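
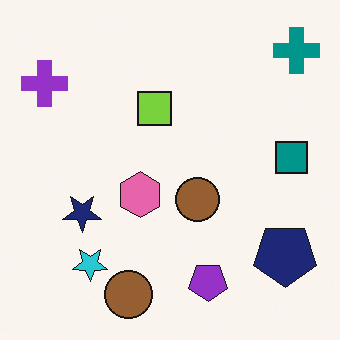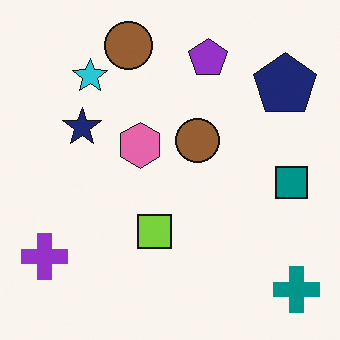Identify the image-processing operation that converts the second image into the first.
The first image is the second flipped vertically (top ↔ bottom).

The teal cross is in the bottom-right of the second image and the top-right of the first — shapes on opposite sides of the horizontal midline have swapped in a mirror flip.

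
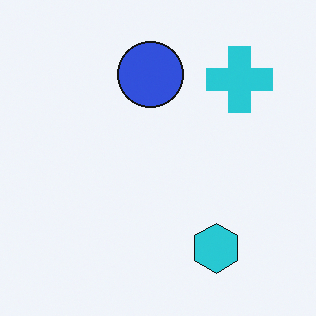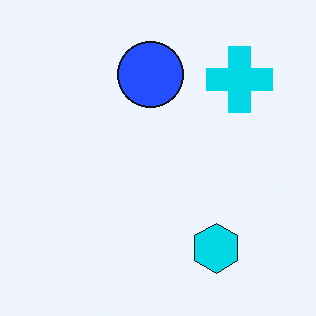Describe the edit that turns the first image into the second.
This is the original image slightly oversaturated.

All colors are more vivid — a global saturation change.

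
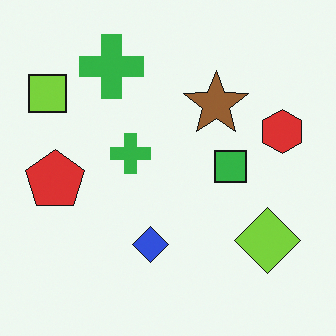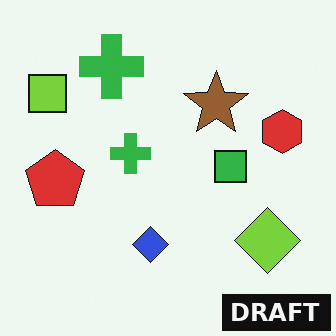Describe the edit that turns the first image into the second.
The transformation is: watermarked with the text "DRAFT" in the lower-right corner.

A dark label reading "DRAFT" appears in the lower-right corner.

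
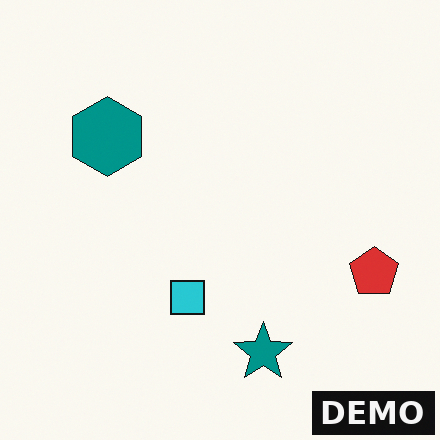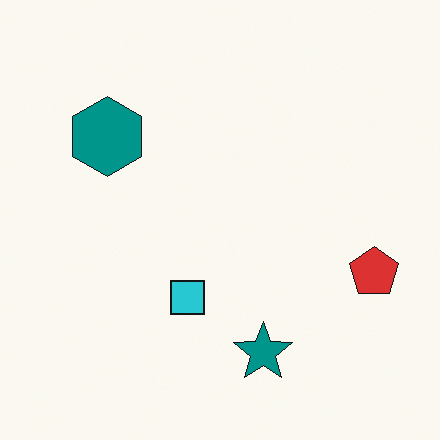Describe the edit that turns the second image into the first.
The transformation is: watermarked with the text "DEMO" in the lower-right corner.

A dark label reading "DEMO" appears in the lower-right corner.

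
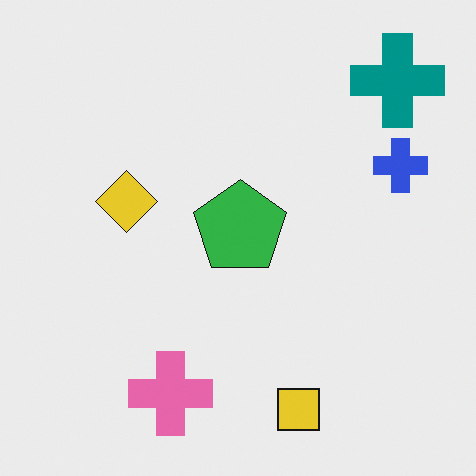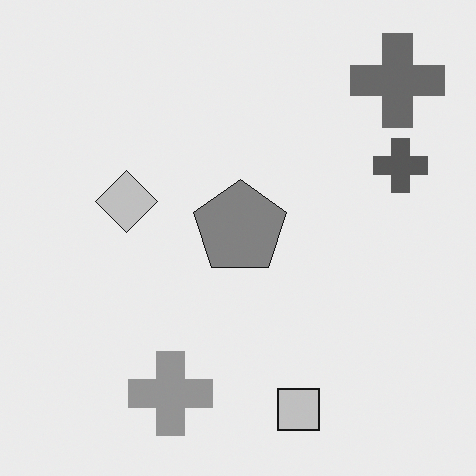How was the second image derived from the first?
It was converted to grayscale.

All color is removed — every shape is now a shade of grey.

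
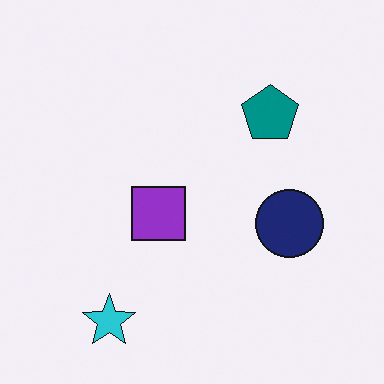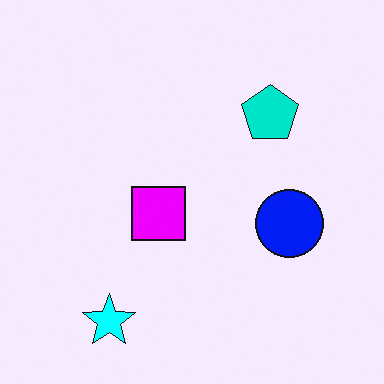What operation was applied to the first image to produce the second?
The second image is the first made much more vivid (saturation change).

All colors are more vivid — a global saturation change.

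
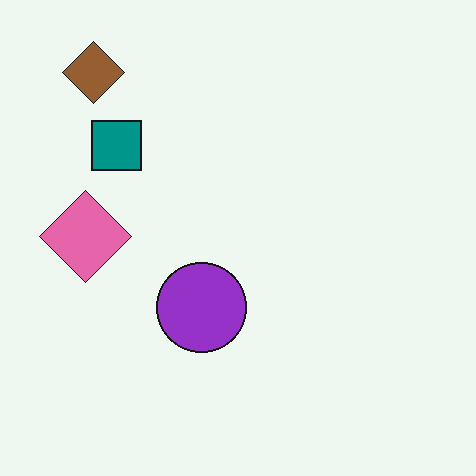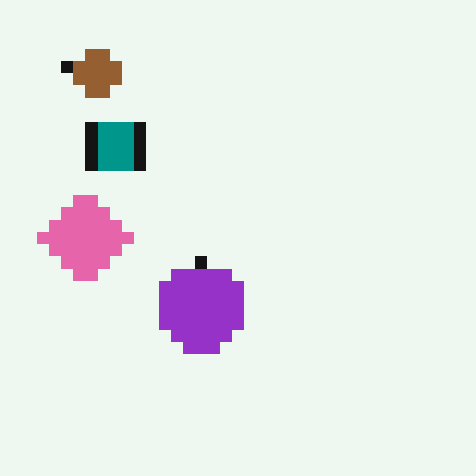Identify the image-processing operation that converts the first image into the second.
The second image is the first coarsely pixelated.

Shapes are reduced to large square blocks; fine edges and outlines are lost — a downscale-then-upscale (mosaic) effect.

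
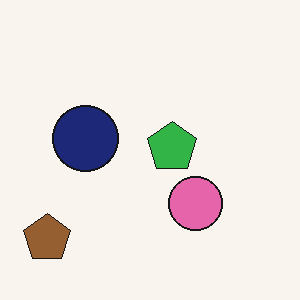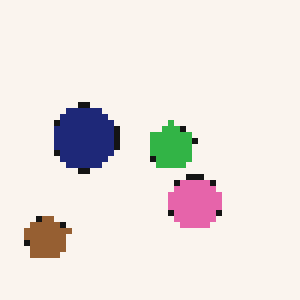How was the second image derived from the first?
The image was pixelated into visible square blocks.

Shapes are reduced to large square blocks; fine edges and outlines are lost — a downscale-then-upscale (mosaic) effect.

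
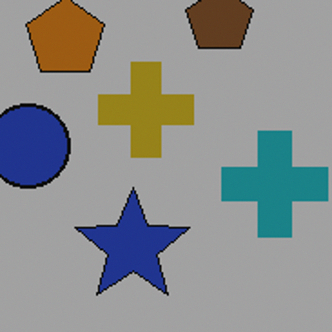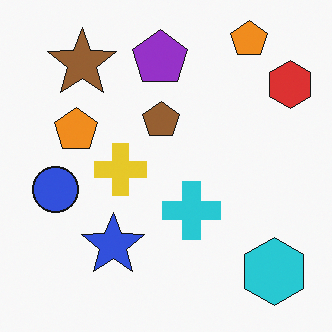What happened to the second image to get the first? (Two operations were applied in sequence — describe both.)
It was noticeably darkened, then cropped tightly and scaled back up.

Every pixel — background and shapes alike — is uniformly darkened. The visible shapes are larger and the field of view is narrower; shapes near the original edges may be partly or wholly outside the frame — a crop-and-rescale.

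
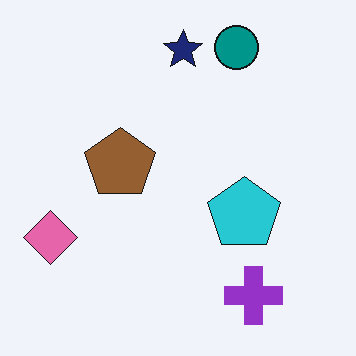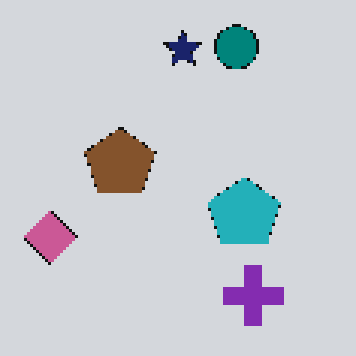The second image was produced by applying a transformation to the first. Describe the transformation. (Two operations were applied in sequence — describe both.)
This is the original image slightly darkened, then lightly pixelated (a mild mosaic effect).

Every pixel — background and shapes alike — is uniformly darkened. Shapes are reduced to large square blocks; fine edges and outlines are lost — a downscale-then-upscale (mosaic) effect.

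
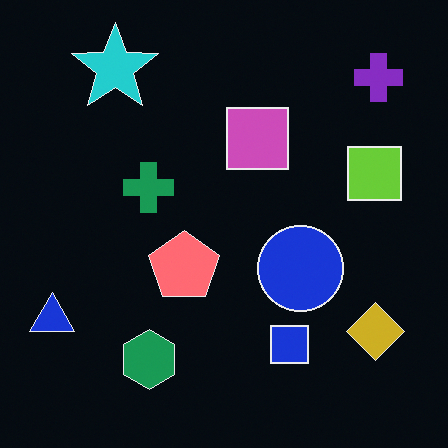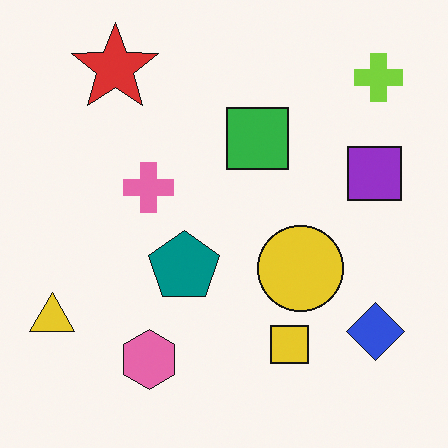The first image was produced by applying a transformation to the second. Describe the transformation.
This is the original image color-inverted (negative).

The light background has become dark and every shape's color is its complement — a photographic negative.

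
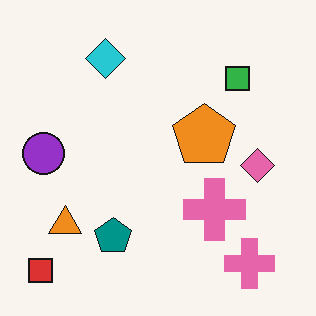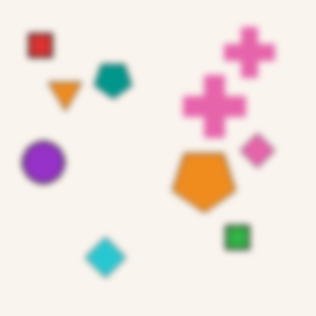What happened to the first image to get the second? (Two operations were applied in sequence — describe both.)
This is the original image moderately blurred, then flipped vertically (top ↔ bottom).

Shape edges and outlines are uniformly softened across the whole image. The red square is in the bottom-left of the first image and the top-left of the second — shapes on opposite sides of the horizontal midline have swapped in a mirror flip.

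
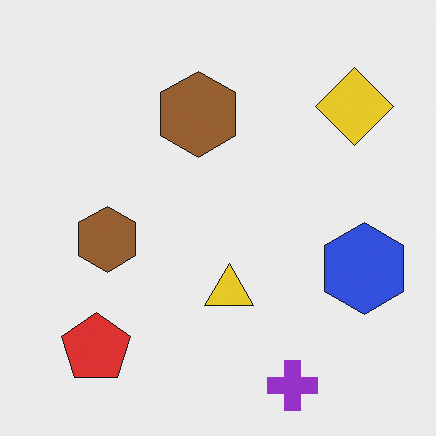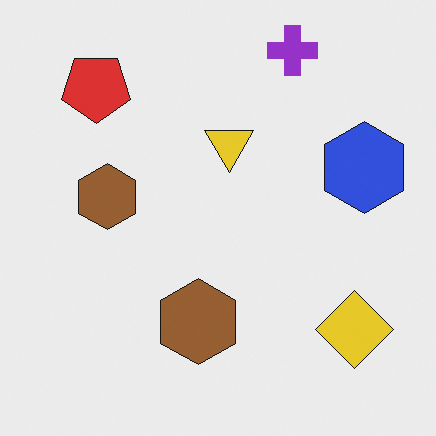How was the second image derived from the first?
The image was flipped vertically (top ↔ bottom).

The purple cross is in the bottom-right of the first image and the top-right of the second — shapes on opposite sides of the horizontal midline have swapped in a mirror flip.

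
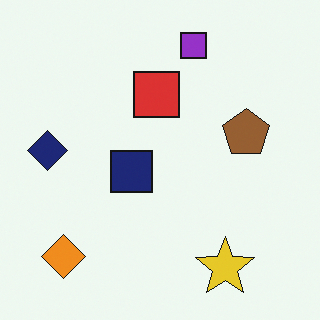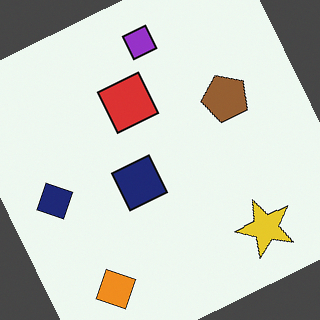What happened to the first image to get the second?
It was rotated counter-clockwise by a clearly visible amount.

Every shape is tilted by the same angle and the image corners show triangular fill wedges — a whole-image rotation by a non-right angle.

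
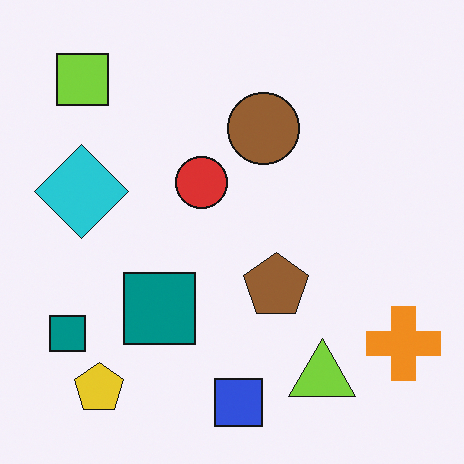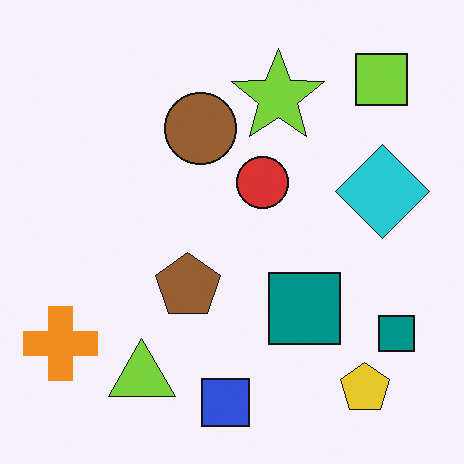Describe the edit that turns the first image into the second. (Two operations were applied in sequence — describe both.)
Flipped horizontally (left ↔ right), then overlaid with an additional lime star.

The orange cross is in the bottom-right of the first image and the bottom-left of the second — shapes on opposite sides of the vertical midline have swapped in a mirror flip. A lime star appears in the second image that is absent from the first.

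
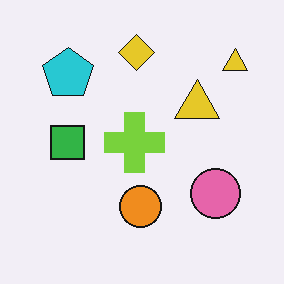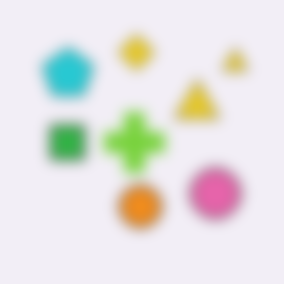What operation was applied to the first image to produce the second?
The transformation is: strongly gaussian-blurred.

Shape edges and outlines are uniformly softened across the whole image.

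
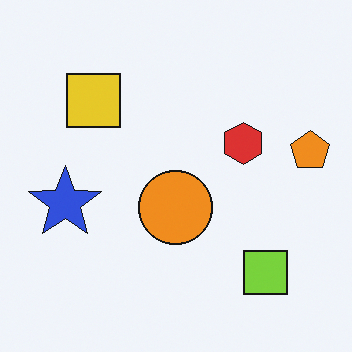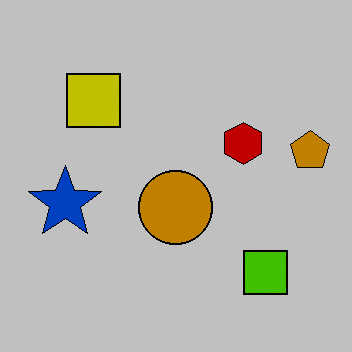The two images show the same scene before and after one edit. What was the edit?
This is the original image aggressively posterized.

Each flat color has snapped to a coarser quantized level — most visibly, the near-white background has dropped to a flat grey.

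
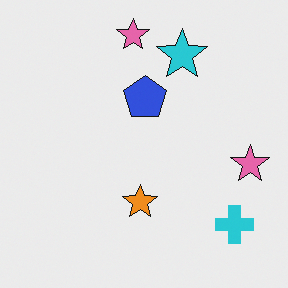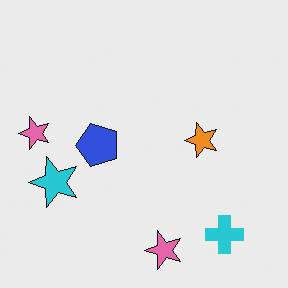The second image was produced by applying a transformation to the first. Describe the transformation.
Transposed (reflected across the top-left ↔ bottom-right diagonal).

Shapes have swapped their row and column positions — what was in the top-right is now in the bottom-left — a diagonal reflection.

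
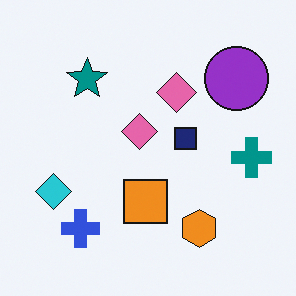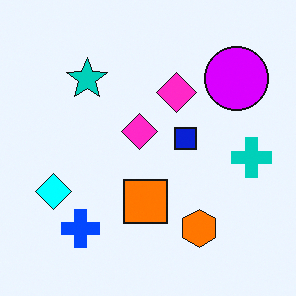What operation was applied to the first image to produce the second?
The transformation is: made much more vivid (saturation change).

All colors are more vivid — a global saturation change.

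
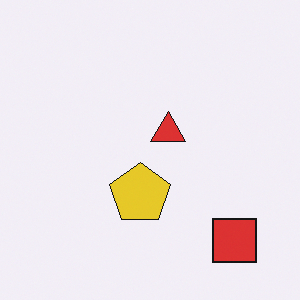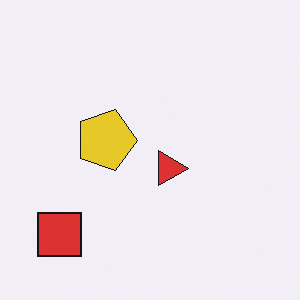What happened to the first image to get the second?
The second image is the first rotated 90° clockwise.

The red square sits in the bottom-right of the first image and the bottom-left of the second — consistent with a whole-image 90° clockwise rotation.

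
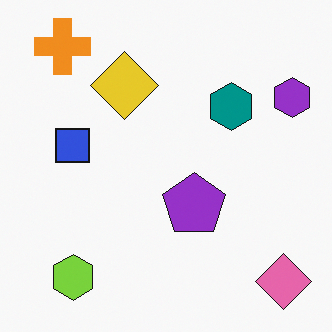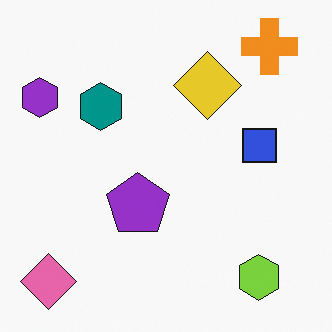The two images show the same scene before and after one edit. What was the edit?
The image was flipped horizontally (left ↔ right).

The purple hexagon is in the top-right of the first image and the top-left of the second — shapes on opposite sides of the vertical midline have swapped in a mirror flip.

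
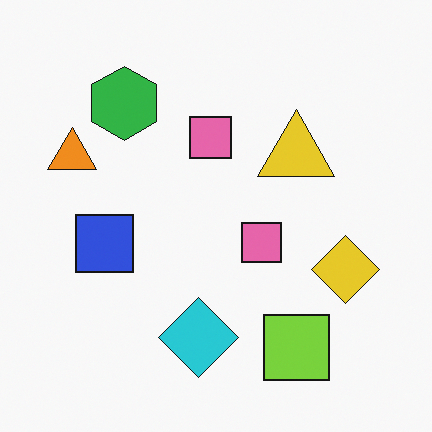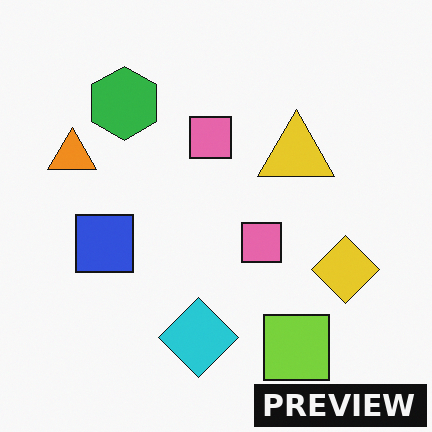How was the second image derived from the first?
The transformation is: watermarked with the text "PREVIEW" in the lower-right corner.

A dark label reading "PREVIEW" appears in the lower-right corner.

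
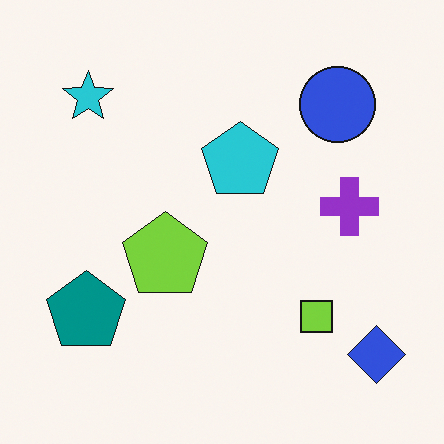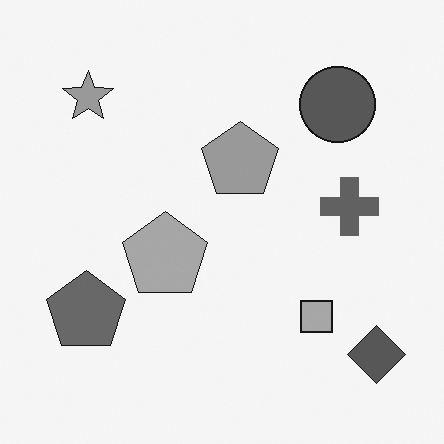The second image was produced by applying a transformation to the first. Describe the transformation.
Converted to grayscale.

All color is removed — every shape is now a shade of grey.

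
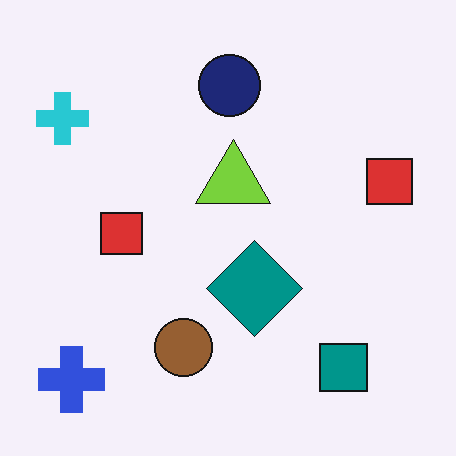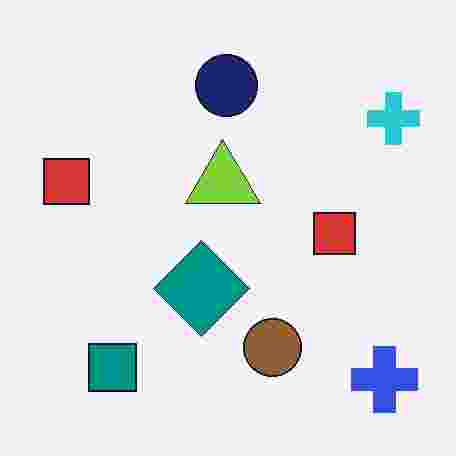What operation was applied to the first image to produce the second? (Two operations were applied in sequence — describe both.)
Heavily JPEG-compressed with obvious blocking artifacts, then flipped horizontally (left ↔ right).

Blocky 8×8 compression artifacts appear around shape edges and the flat background shows ringing — characteristic JPEG degradation. The cyan cross is in the top-left of the first image and the top-right of the second — shapes on opposite sides of the vertical midline have swapped in a mirror flip.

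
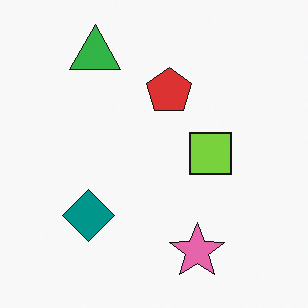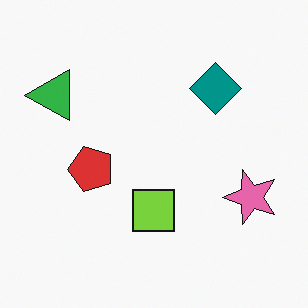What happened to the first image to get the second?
The second image is the first transposed (reflected across the top-left ↔ bottom-right diagonal).

Shapes have swapped their row and column positions — what was in the top-right is now in the bottom-left — a diagonal reflection.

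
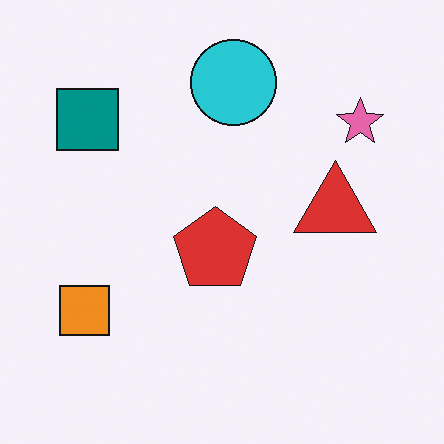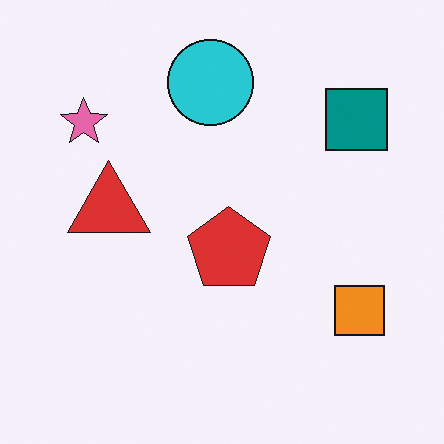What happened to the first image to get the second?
It was flipped horizontally (left ↔ right).

The orange square is in the bottom-left of the first image and the bottom-right of the second — shapes on opposite sides of the vertical midline have swapped in a mirror flip.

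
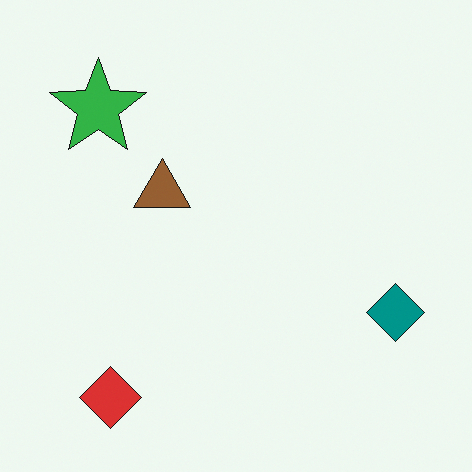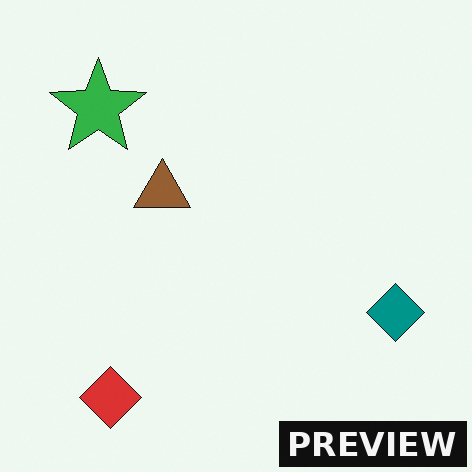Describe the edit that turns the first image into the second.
This is the original image watermarked with the text "PREVIEW" in the lower-right corner.

A dark label reading "PREVIEW" appears in the lower-right corner.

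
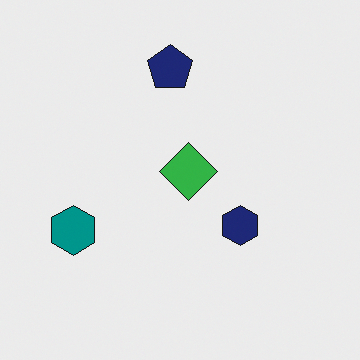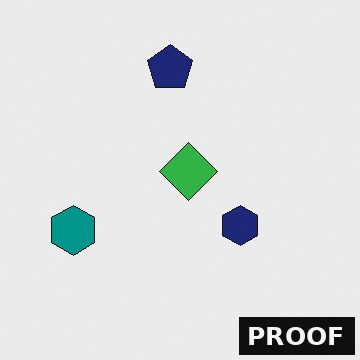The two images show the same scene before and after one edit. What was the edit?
It was watermarked with the text "PROOF" in the lower-right corner.

A dark label reading "PROOF" appears in the lower-right corner.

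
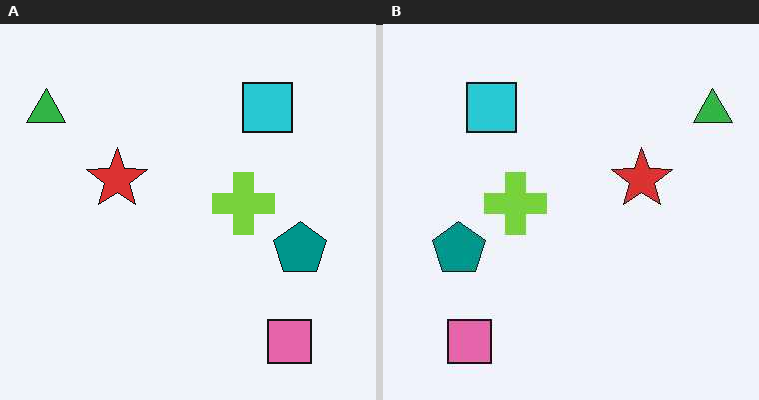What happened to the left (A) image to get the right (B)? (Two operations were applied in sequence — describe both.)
This is the original image flipped horizontally (left ↔ right), then JPEG-compressed with visible artifacts.

The green triangle is in the top-left of the left (A) image and the top-right of the right (B) — shapes on opposite sides of the vertical midline have swapped in a mirror flip. Blocky 8×8 compression artifacts appear around shape edges and the flat background shows ringing — characteristic JPEG degradation.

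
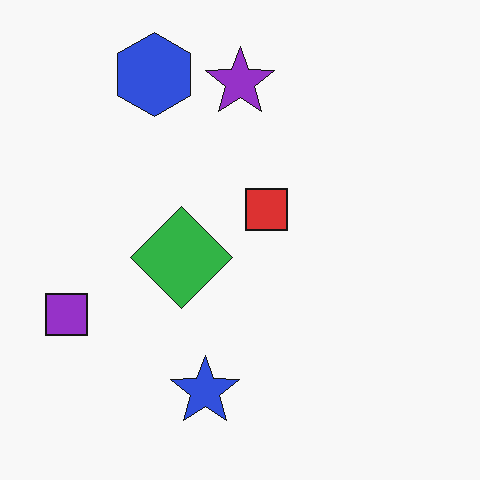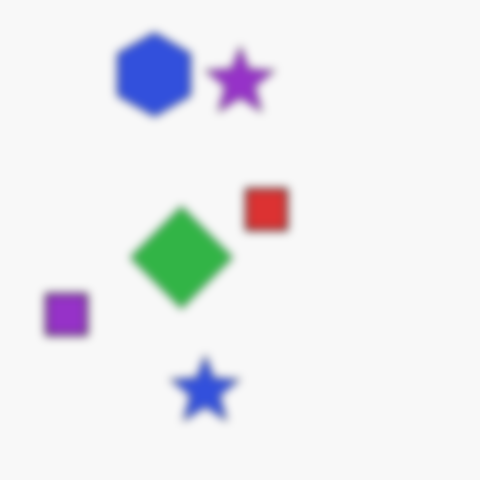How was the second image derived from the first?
The image was moderately blurred.

Shape edges and outlines are uniformly softened across the whole image.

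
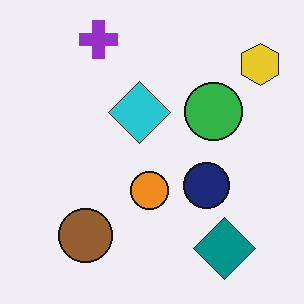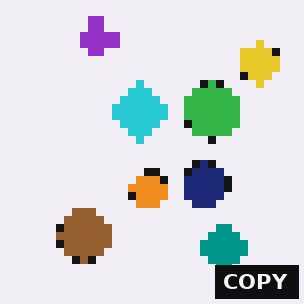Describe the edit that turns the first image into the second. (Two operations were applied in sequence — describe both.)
The transformation is: moderately pixelated, then watermarked with the text "COPY" in the lower-right corner.

Shapes are reduced to large square blocks; fine edges and outlines are lost — a downscale-then-upscale (mosaic) effect. A dark label reading "COPY" appears in the lower-right corner.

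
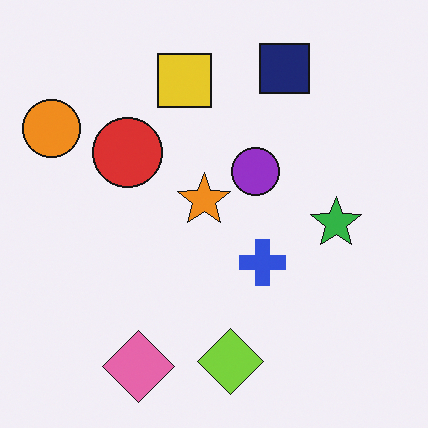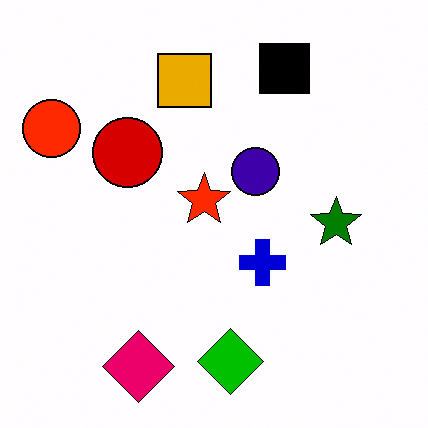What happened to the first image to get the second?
It was given much higher contrast.

Tones are pushed away from mid-grey across the whole image — a global contrast change.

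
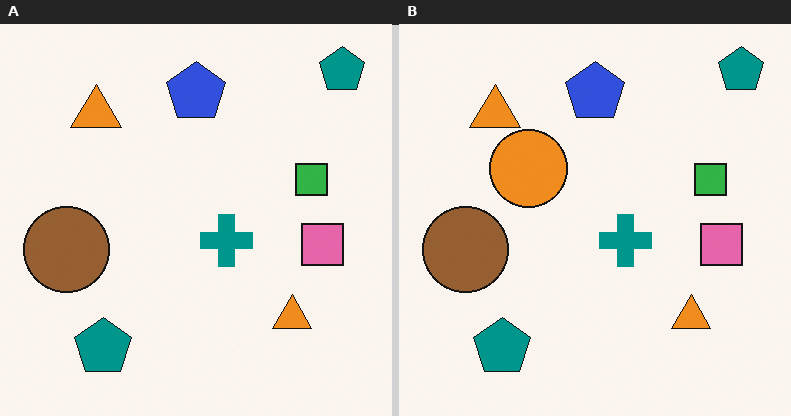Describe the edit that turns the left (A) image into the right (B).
It was overlaid with an additional orange circle.

An orange circle appears in the right (B) image that is absent from the left (A).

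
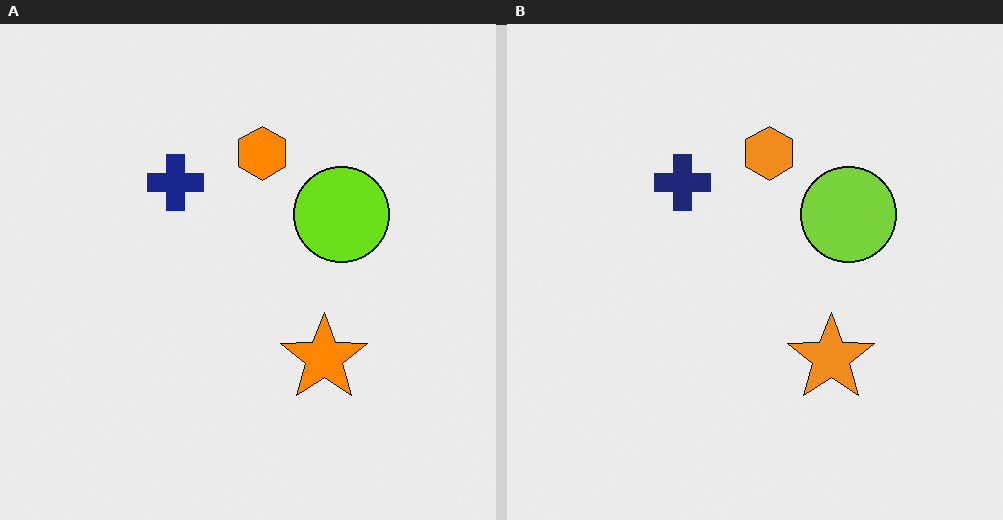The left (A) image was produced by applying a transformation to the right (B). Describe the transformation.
The left (A) image is the right (B) slightly oversaturated.

All colors are more vivid — a global saturation change.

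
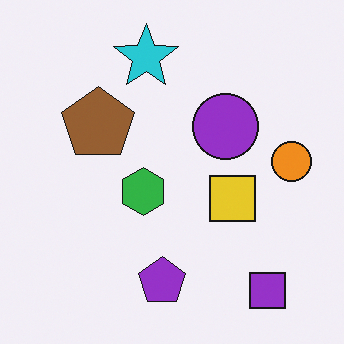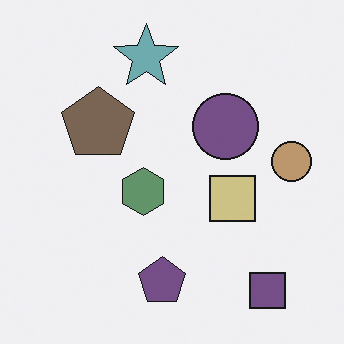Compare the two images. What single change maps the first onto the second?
The image was heavily desaturated.

All colors are more muted and greyish — a global saturation change.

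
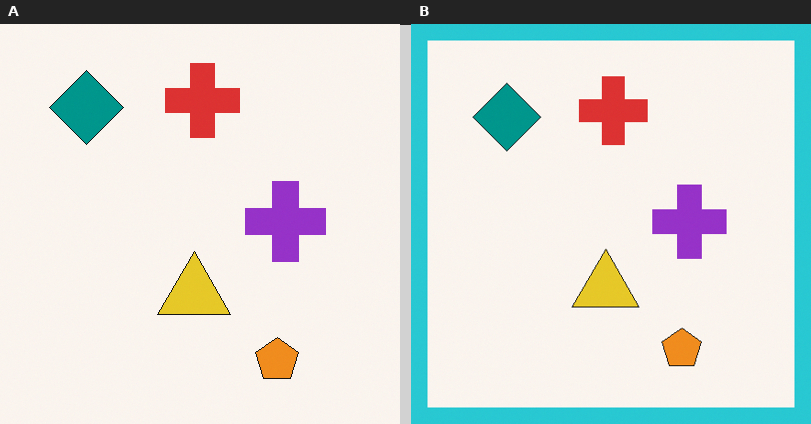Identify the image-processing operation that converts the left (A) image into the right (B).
It was framed with a cyan border.

A solid cyan frame runs around the edge of the right (B) image, with the content slightly shrunk inside it.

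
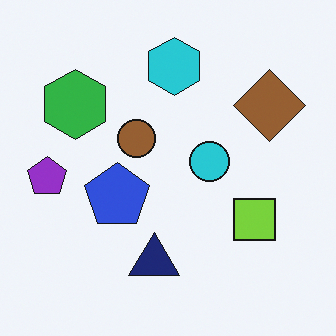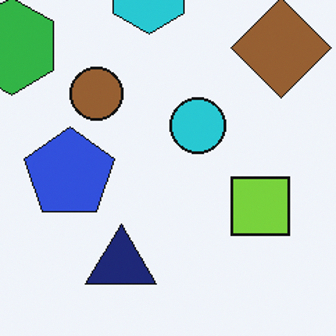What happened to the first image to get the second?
This is the original image cropped slightly and scaled back up.

The visible shapes are larger and the field of view is narrower; shapes near the original edges may be partly or wholly outside the frame — a crop-and-rescale.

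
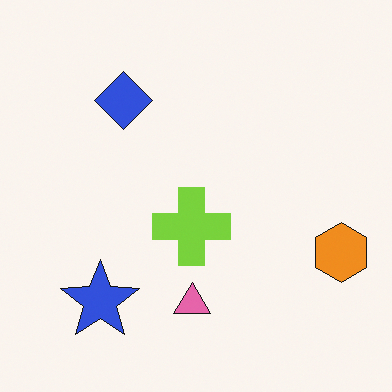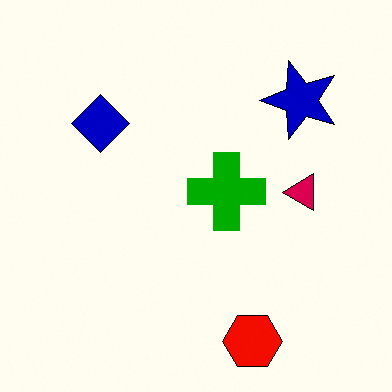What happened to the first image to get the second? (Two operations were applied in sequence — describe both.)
The transformation is: transposed (reflected across the top-left ↔ bottom-right diagonal), then given much higher contrast.

Shapes have swapped their row and column positions — what was in the top-right is now in the bottom-left — a diagonal reflection. Tones are pushed away from mid-grey across the whole image — a global contrast change.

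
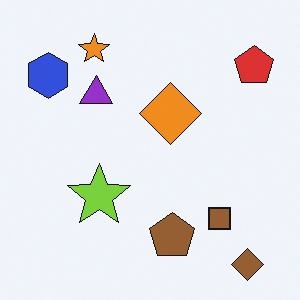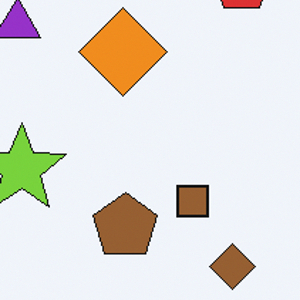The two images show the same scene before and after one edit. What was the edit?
It was cropped to a modestly smaller region and rescaled.

The visible shapes are larger and the field of view is narrower; shapes near the original edges may be partly or wholly outside the frame — a crop-and-rescale.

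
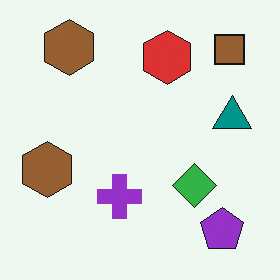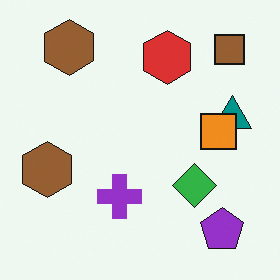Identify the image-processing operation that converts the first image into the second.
The second image is the first overlaid with an additional orange square.

An orange square appears in the second image that is absent from the first.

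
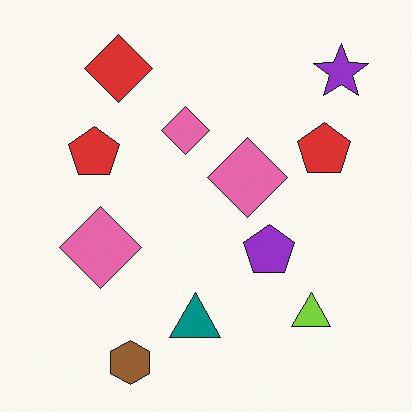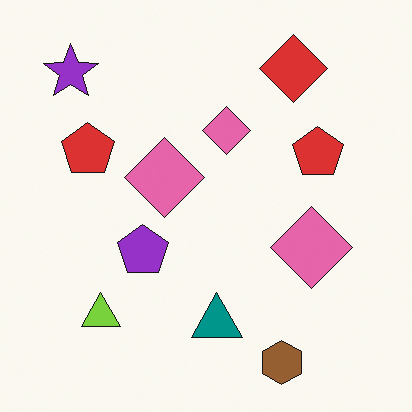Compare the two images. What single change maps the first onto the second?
The transformation is: flipped horizontally (left ↔ right).

The purple star is in the top-right of the first image and the top-left of the second — shapes on opposite sides of the vertical midline have swapped in a mirror flip.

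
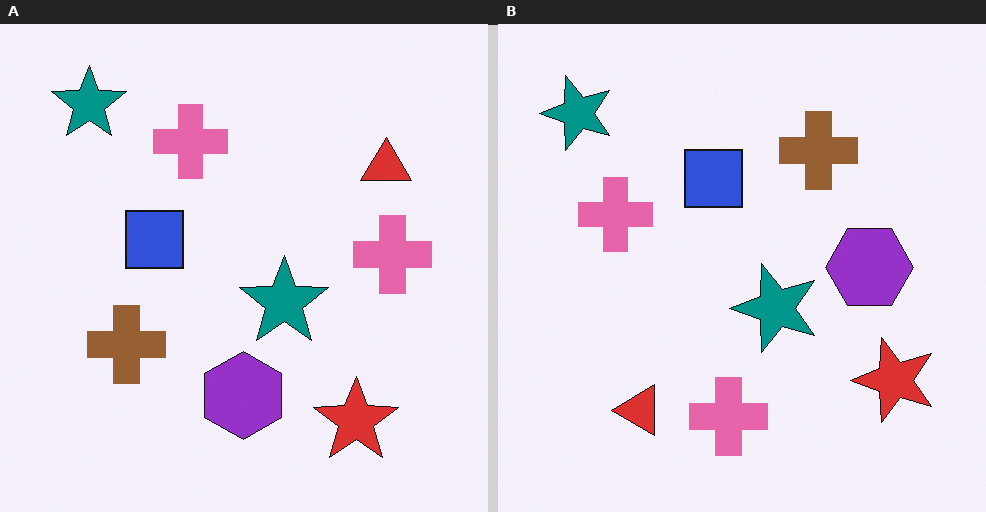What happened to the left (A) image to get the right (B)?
This is the original image transposed (reflected across the top-left ↔ bottom-right diagonal).

Shapes have swapped their row and column positions — what was in the top-right is now in the bottom-left — a diagonal reflection.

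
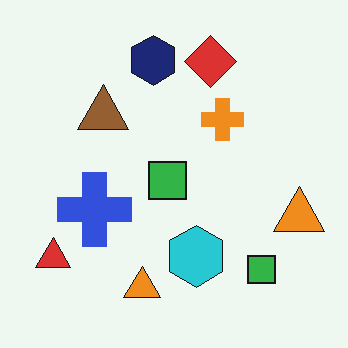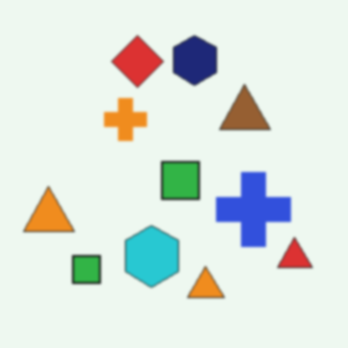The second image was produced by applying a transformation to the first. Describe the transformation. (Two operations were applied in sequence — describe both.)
The second image is the first given a subtle gaussian blur, then flipped horizontally (left ↔ right).

Shape edges and outlines are uniformly softened across the whole image. The red triangle is in the bottom-left of the first image and the bottom-right of the second — shapes on opposite sides of the vertical midline have swapped in a mirror flip.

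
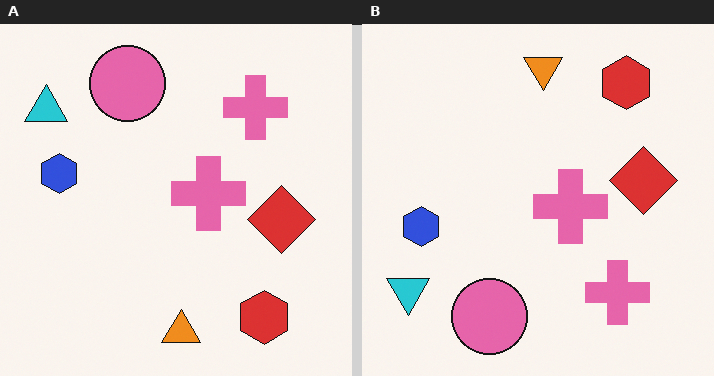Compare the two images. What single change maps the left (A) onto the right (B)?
It was flipped vertically (top ↔ bottom).

The orange triangle is in the bottom of the left (A) image and the top of the right (B) — shapes on opposite sides of the horizontal midline have swapped in a mirror flip.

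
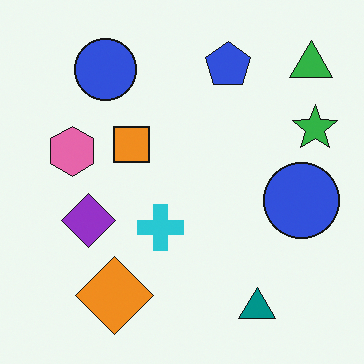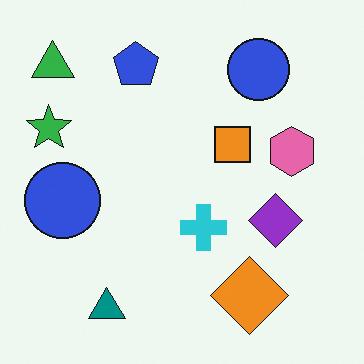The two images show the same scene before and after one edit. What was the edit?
The transformation is: flipped horizontally (left ↔ right).

The green star is in the right of the first image and the left of the second — shapes on opposite sides of the vertical midline have swapped in a mirror flip.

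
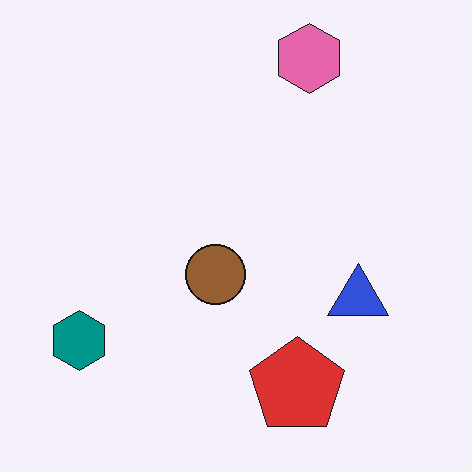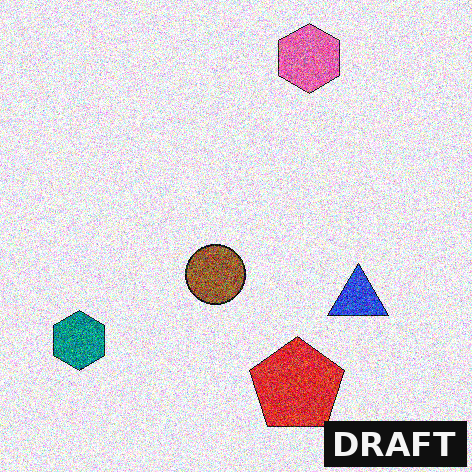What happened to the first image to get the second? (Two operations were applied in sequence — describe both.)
The image was degraded with strong gaussian noise, then watermarked with the text "DRAFT" in the lower-right corner.

Random speckle covers the whole image, including the flat background. A dark label reading "DRAFT" appears in the lower-right corner.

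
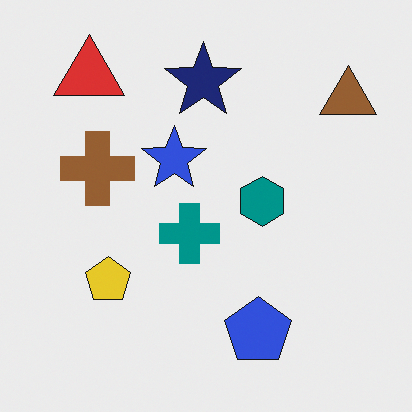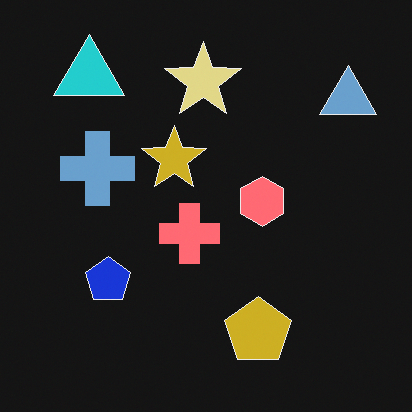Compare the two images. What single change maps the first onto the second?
The transformation is: color-inverted (negative).

The light background has become dark and every shape's color is its complement — a photographic negative.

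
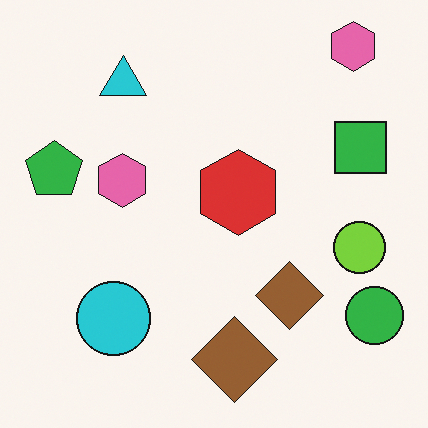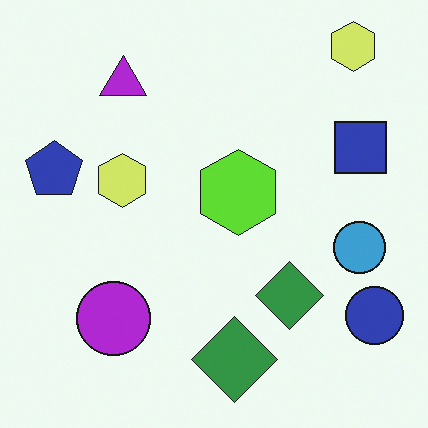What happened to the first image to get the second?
The second image is the first hue-shifted noticeably.

Every shape's color has rotated by the same amount around the hue wheel — a uniform hue shift.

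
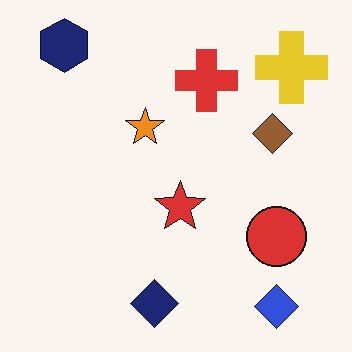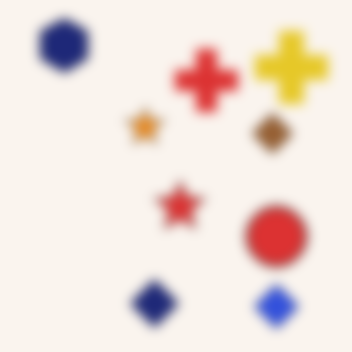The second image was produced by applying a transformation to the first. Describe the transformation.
The transformation is: strongly gaussian-blurred.

Shape edges and outlines are uniformly softened across the whole image.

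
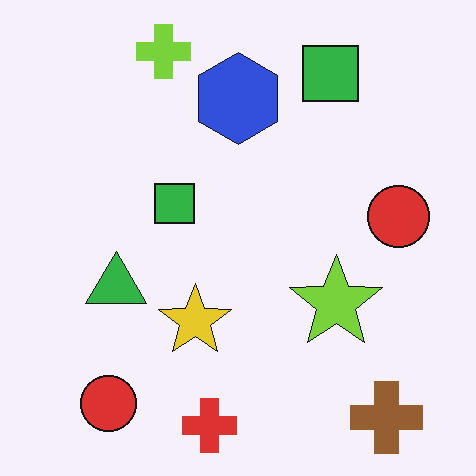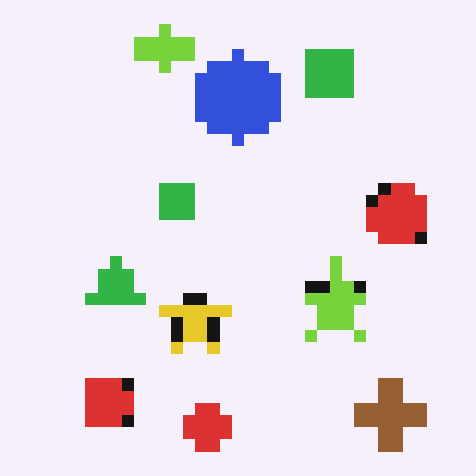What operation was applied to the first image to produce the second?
The second image is the first coarsely pixelated.

Shapes are reduced to large square blocks; fine edges and outlines are lost — a downscale-then-upscale (mosaic) effect.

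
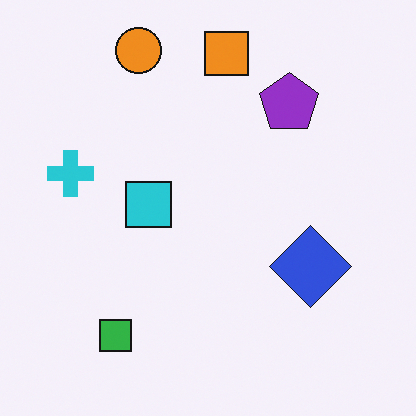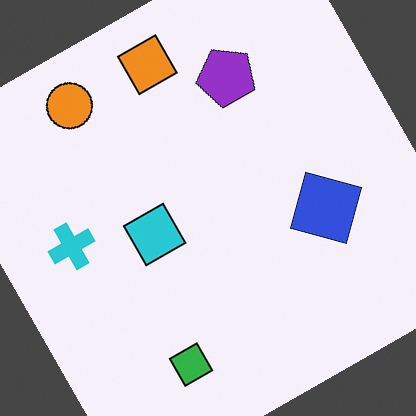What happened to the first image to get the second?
Rotated counter-clockwise by a clearly visible amount.

Every shape is tilted by the same angle and the image corners show triangular fill wedges — a whole-image rotation by a non-right angle.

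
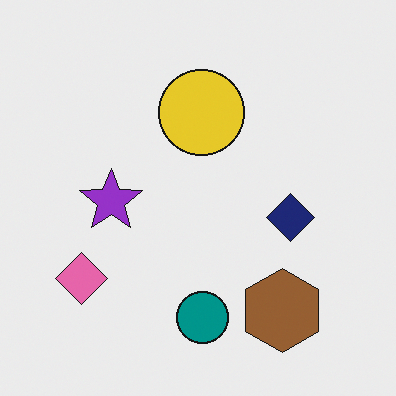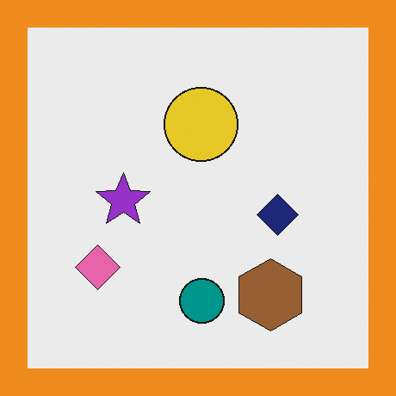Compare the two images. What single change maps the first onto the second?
The second image is the first framed with a orange border.

A solid orange frame runs around the edge of the second image, with the content slightly shrunk inside it.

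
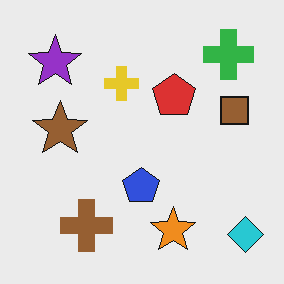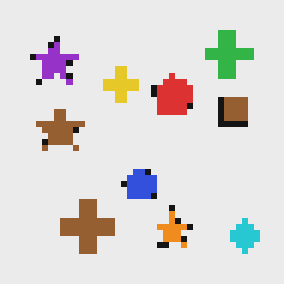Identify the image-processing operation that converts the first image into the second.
The transformation is: moderately pixelated.

Shapes are reduced to large square blocks; fine edges and outlines are lost — a downscale-then-upscale (mosaic) effect.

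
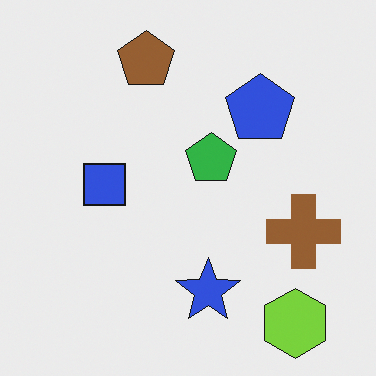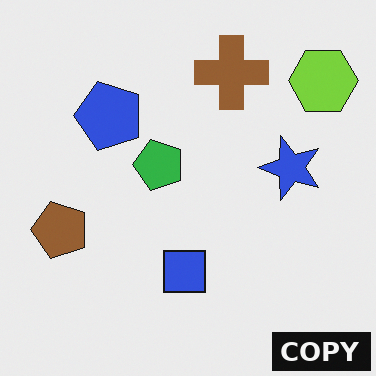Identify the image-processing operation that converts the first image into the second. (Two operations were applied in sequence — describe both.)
This is the original image rotated 90° counter-clockwise, then watermarked with the text "COPY" in the lower-right corner.

The lime hexagon sits in the bottom-right of the first image and the top-right of the second — consistent with a whole-image 90° counter-clockwise rotation. A dark label reading "COPY" appears in the lower-right corner.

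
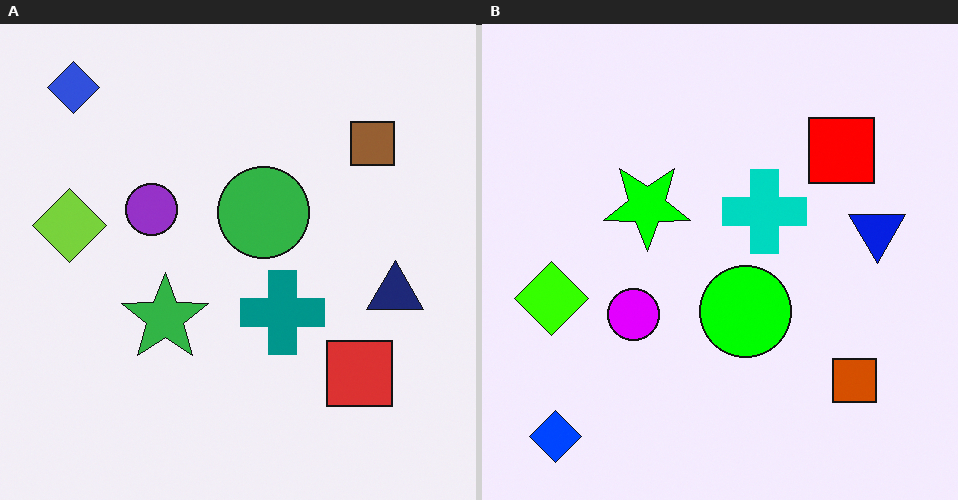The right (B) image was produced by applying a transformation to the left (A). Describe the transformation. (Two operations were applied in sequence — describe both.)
Heavily oversaturated, then flipped vertically (top ↔ bottom).

All colors are more vivid — a global saturation change. The blue diamond is in the top-left of the left (A) image and the bottom-left of the right (B) — shapes on opposite sides of the horizontal midline have swapped in a mirror flip.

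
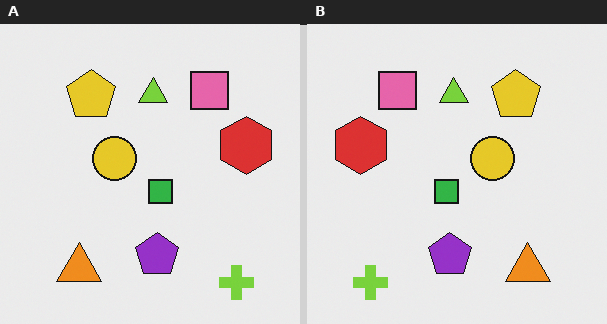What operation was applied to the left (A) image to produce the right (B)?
The image was flipped horizontally (left ↔ right).

The red hexagon is in the right of the left (A) image and the left of the right (B) — shapes on opposite sides of the vertical midline have swapped in a mirror flip.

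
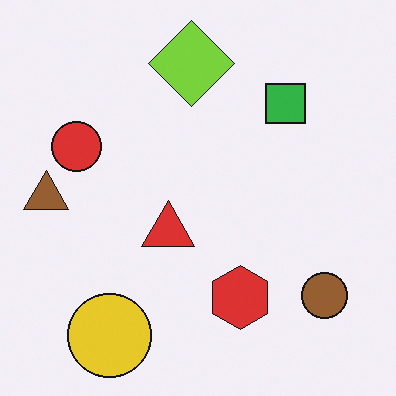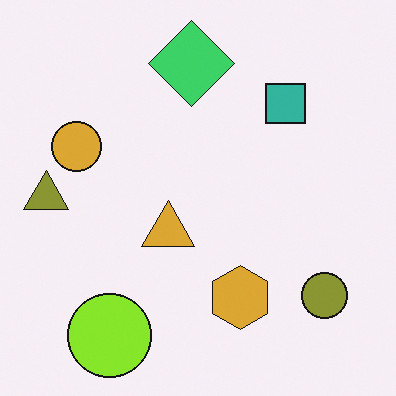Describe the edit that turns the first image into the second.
The second image is the first hue-shifted by a small amount.

Every shape's color has rotated by the same amount around the hue wheel — a uniform hue shift.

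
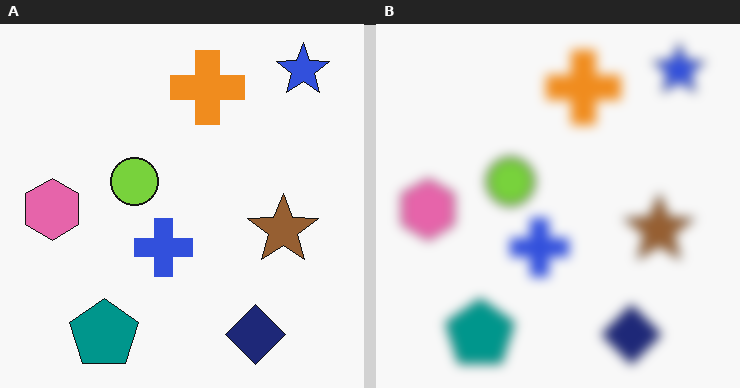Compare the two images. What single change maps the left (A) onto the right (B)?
The right (B) image is the left (A) heavily blurred.

Shape edges and outlines are uniformly softened across the whole image.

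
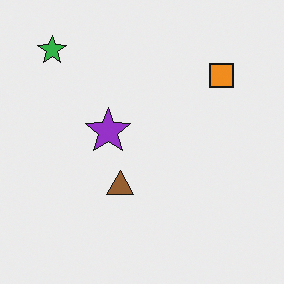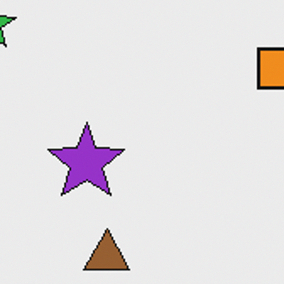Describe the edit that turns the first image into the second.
The transformation is: cropped tightly and scaled back up.

The visible shapes are larger and the field of view is narrower; shapes near the original edges may be partly or wholly outside the frame — a crop-and-rescale.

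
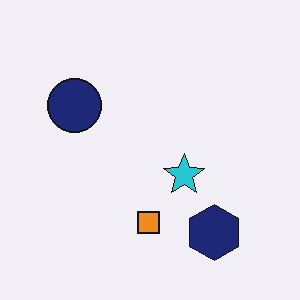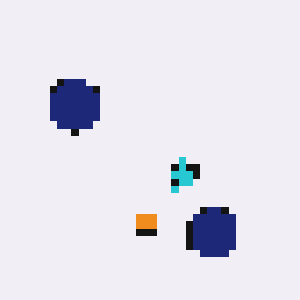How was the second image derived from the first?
Moderately pixelated.

Shapes are reduced to large square blocks; fine edges and outlines are lost — a downscale-then-upscale (mosaic) effect.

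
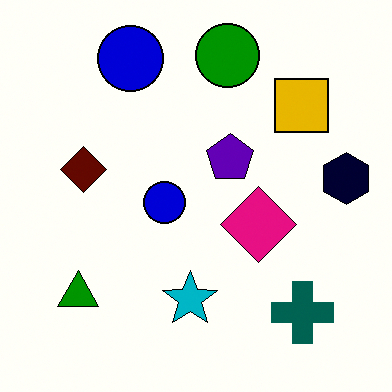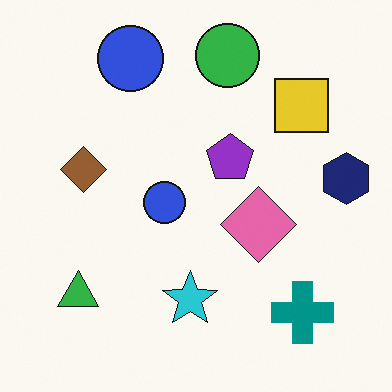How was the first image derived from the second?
The image was boosted in contrast.

Tones are pushed away from mid-grey across the whole image — a global contrast change.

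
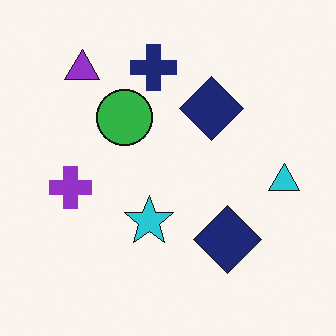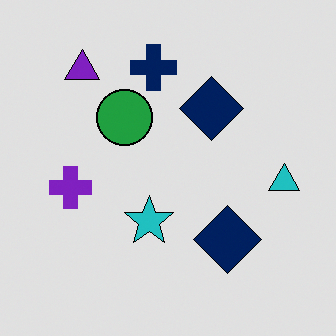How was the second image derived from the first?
The second image is the first posterized to a reduced palette.

Each flat color has snapped to a coarser quantized level — most visibly, the near-white background has dropped to a flat grey.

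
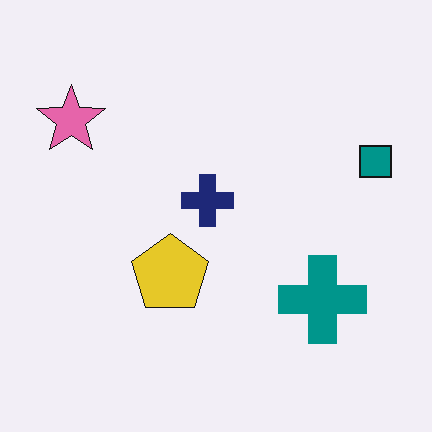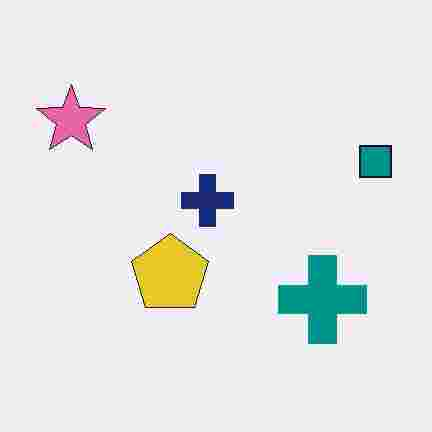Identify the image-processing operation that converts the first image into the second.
It was degraded with heavy JPEG compression.

Blocky 8×8 compression artifacts appear around shape edges and the flat background shows ringing — characteristic JPEG degradation.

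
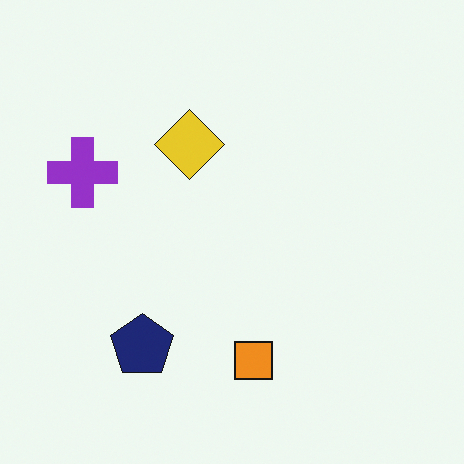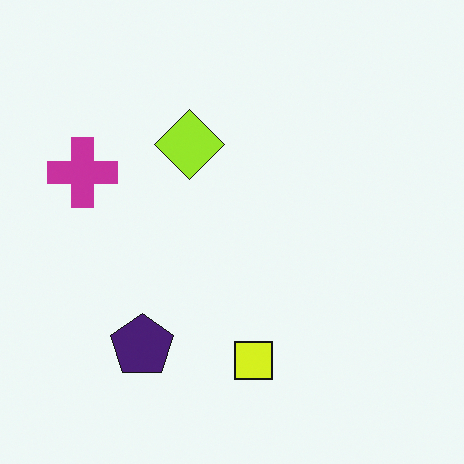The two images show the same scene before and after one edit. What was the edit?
Hue-shifted by a small amount.

Every shape's color has rotated by the same amount around the hue wheel — a uniform hue shift.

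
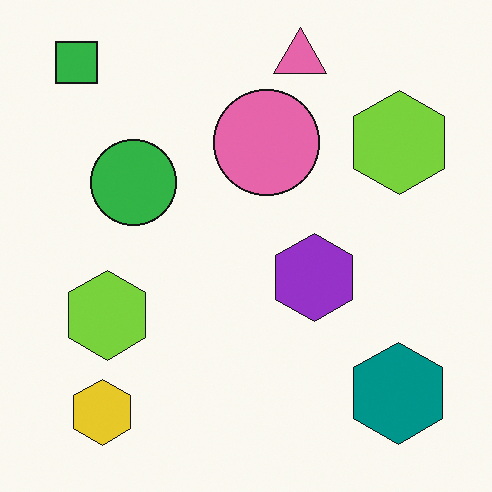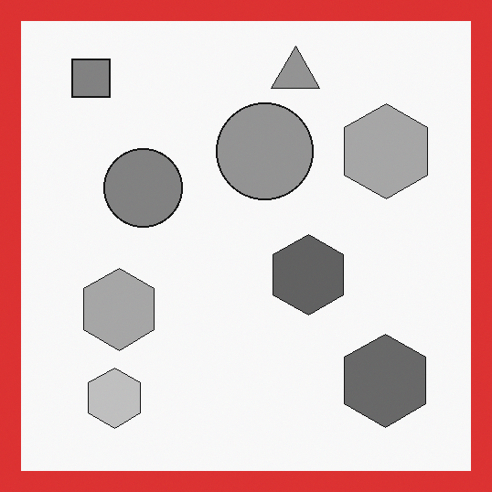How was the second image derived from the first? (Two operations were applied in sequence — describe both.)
The transformation is: converted to grayscale, then framed with a red border.

All color is removed — every shape is now a shade of grey. A solid red frame runs around the edge of the second image, with the content slightly shrunk inside it.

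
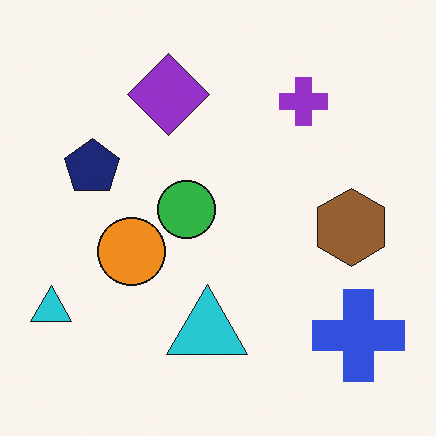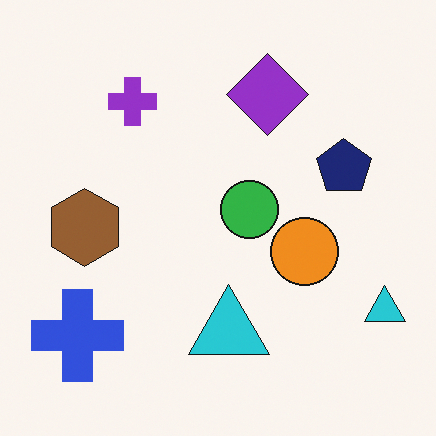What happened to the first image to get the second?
Flipped horizontally (left ↔ right).

The blue cross is in the bottom-right of the first image and the bottom-left of the second — shapes on opposite sides of the vertical midline have swapped in a mirror flip.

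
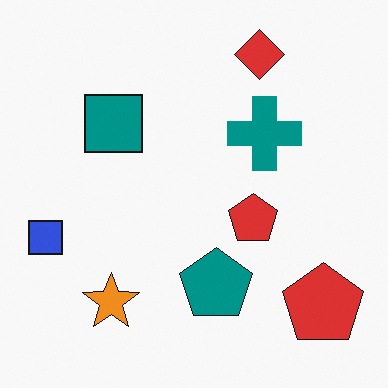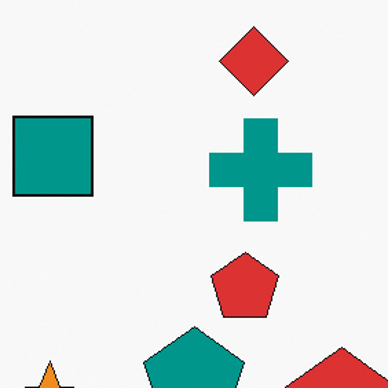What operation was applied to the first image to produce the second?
The image was cropped to a modestly smaller region and rescaled.

The visible shapes are larger and the field of view is narrower; shapes near the original edges may be partly or wholly outside the frame — a crop-and-rescale.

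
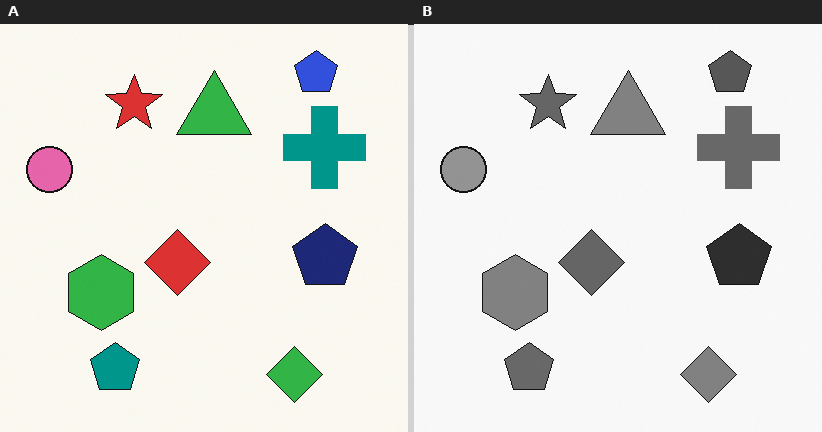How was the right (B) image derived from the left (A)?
The transformation is: converted to grayscale.

All color is removed — every shape is now a shade of grey.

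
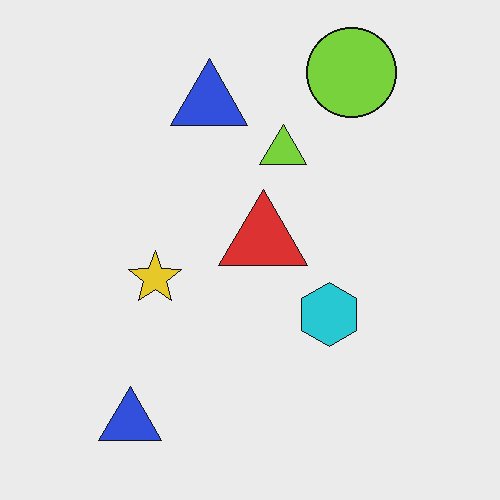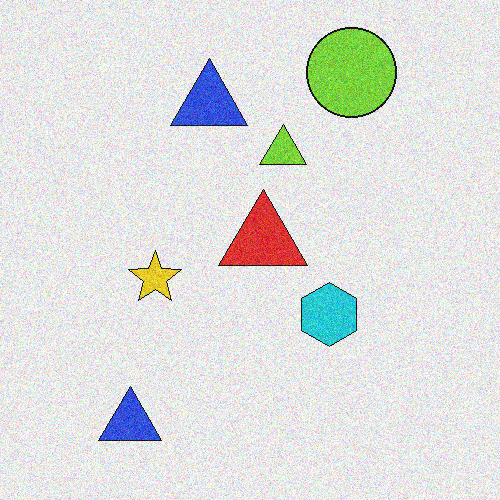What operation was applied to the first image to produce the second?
The second image is the first degraded with moderate additive noise.

Random speckle covers the whole image, including the flat background.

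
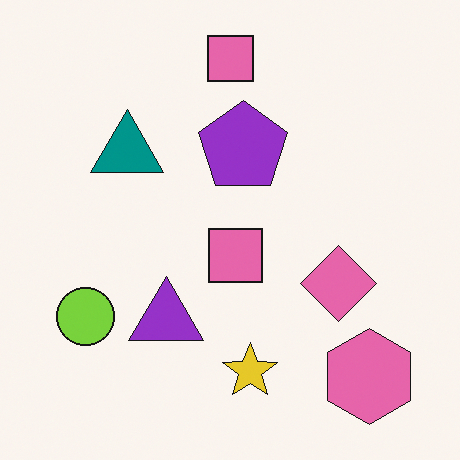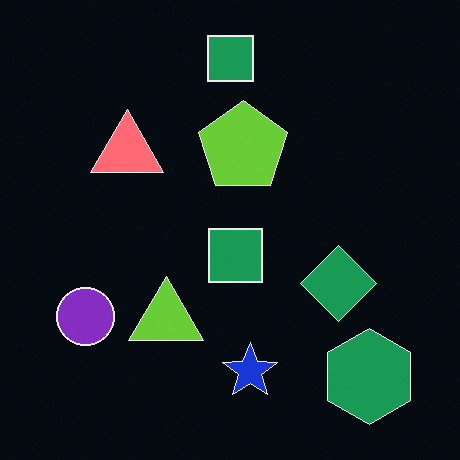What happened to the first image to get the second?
This is the original image color-inverted (negative).

The light background has become dark and every shape's color is its complement — a photographic negative.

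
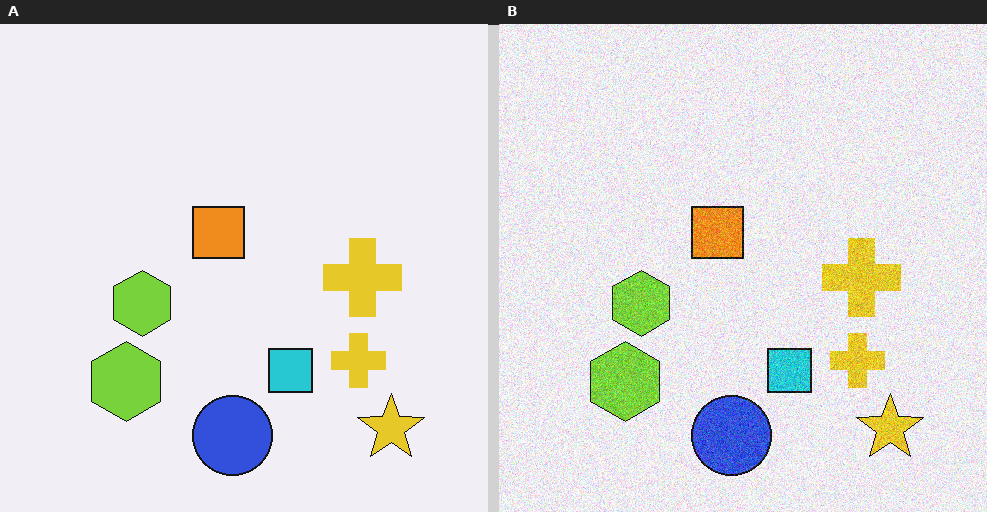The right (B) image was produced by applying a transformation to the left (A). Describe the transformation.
The image was degraded with moderate additive noise.

Random speckle covers the whole image, including the flat background.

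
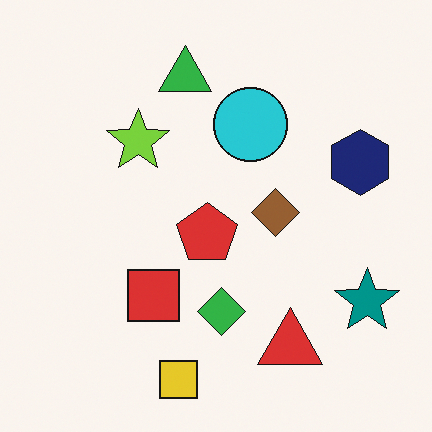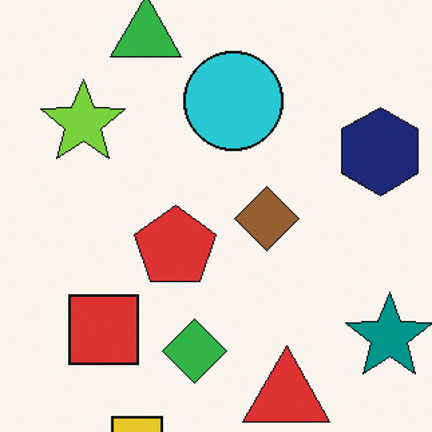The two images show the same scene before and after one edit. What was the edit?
This is the original image cropped slightly and scaled back up.

The visible shapes are larger and the field of view is narrower; shapes near the original edges may be partly or wholly outside the frame — a crop-and-rescale.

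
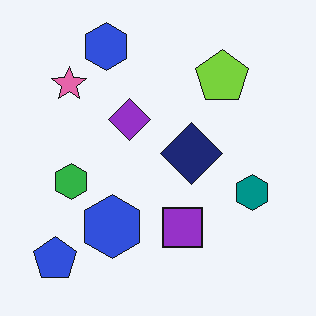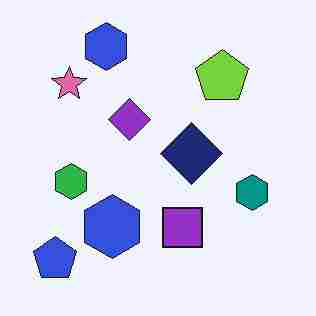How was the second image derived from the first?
The image was degraded with heavy JPEG compression.

Blocky 8×8 compression artifacts appear around shape edges and the flat background shows ringing — characteristic JPEG degradation.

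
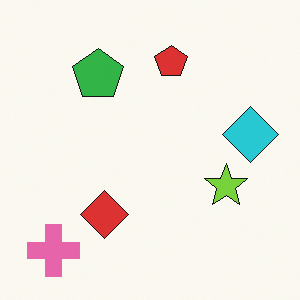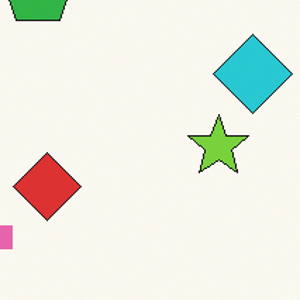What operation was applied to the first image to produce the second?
Cropped to a modestly smaller region and rescaled.

The visible shapes are larger and the field of view is narrower; shapes near the original edges may be partly or wholly outside the frame — a crop-and-rescale.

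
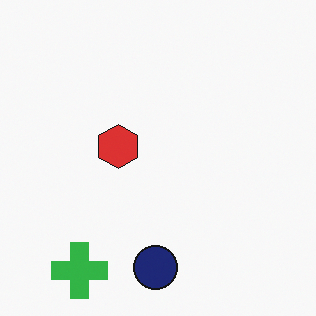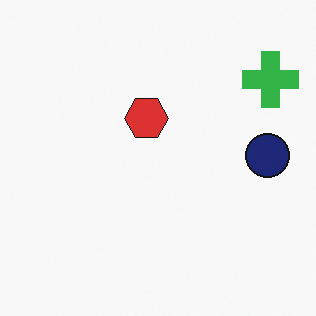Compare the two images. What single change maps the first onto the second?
It was transposed (reflected across the top-left ↔ bottom-right diagonal).

Shapes have swapped their row and column positions — what was in the top-right is now in the bottom-left — a diagonal reflection.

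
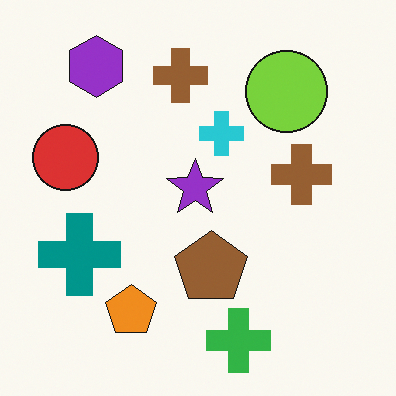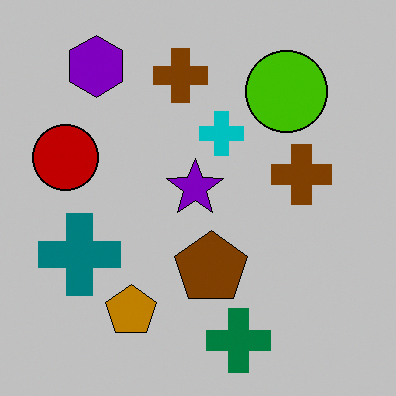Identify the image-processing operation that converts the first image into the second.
This is the original image heavily posterized to just a handful of flat colors.

Each flat color has snapped to a coarser quantized level — most visibly, the near-white background has dropped to a flat grey.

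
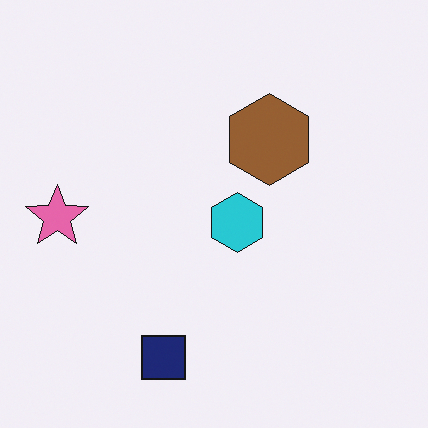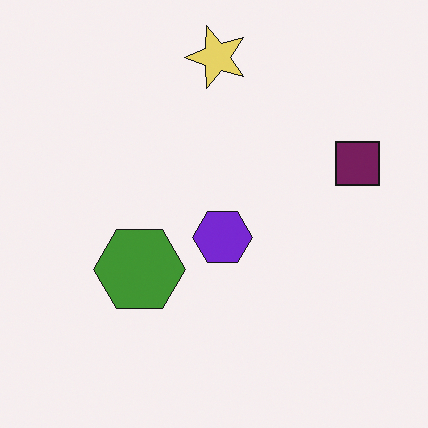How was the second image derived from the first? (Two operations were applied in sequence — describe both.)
It was hue-shifted through roughly a third of the color wheel, then transposed (reflected across the top-left ↔ bottom-right diagonal).

Every shape's color has rotated by the same amount around the hue wheel — a uniform hue shift. Shapes have swapped their row and column positions — what was in the top-right is now in the bottom-left — a diagonal reflection.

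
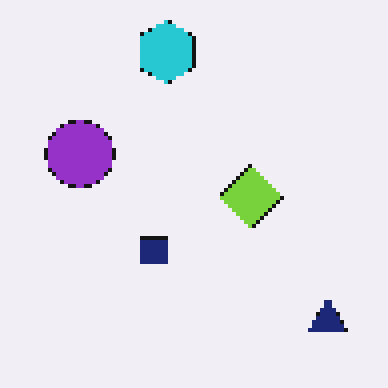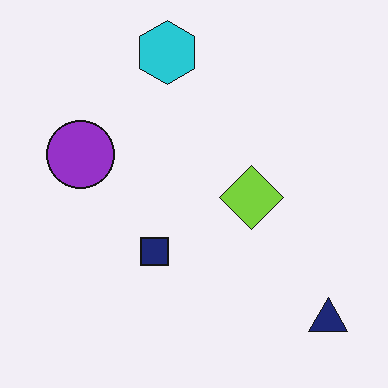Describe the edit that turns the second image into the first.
Mildly pixelated.

Shapes are reduced to large square blocks; fine edges and outlines are lost — a downscale-then-upscale (mosaic) effect.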